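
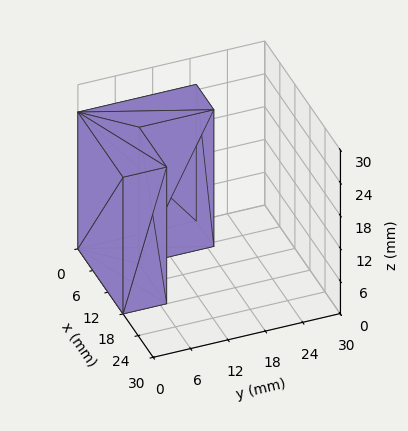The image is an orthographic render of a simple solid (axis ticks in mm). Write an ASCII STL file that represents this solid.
Reading the render: the shape is an L-shaped prism: outer 18 × 19 mm, arm thicknesses ≈ 7 mm (horizontal) and 7 mm (vertical), extruded 25 mm in z (dimensions read to the nearest mm from the axis ticks). For the STL, each face is triangulated and given an outward normal.

solid part
  facet normal 0.0000 0.0000 -1.0000
    outer loop
      vertex 18.00 7.00 0.00
      vertex 18.00 0.00 0.00
      vertex 0.00 0.00 0.00
    endloop
  endfacet
  facet normal 0.0000 0.0000 -1.0000
    outer loop
      vertex 7.00 7.00 0.00
      vertex 18.00 7.00 0.00
      vertex 0.00 0.00 0.00
    endloop
  endfacet
  facet normal 0.0000 0.0000 -1.0000
    outer loop
      vertex 7.00 19.00 0.00
      vertex 7.00 7.00 0.00
      vertex 0.00 0.00 0.00
    endloop
  endfacet
  facet normal 0.0000 0.0000 -1.0000
    outer loop
      vertex 0.00 19.00 0.00
      vertex 7.00 19.00 0.00
      vertex 0.00 0.00 0.00
    endloop
  endfacet
  facet normal 0.0000 0.0000 1.0000
    outer loop
      vertex 0.00 0.00 25.00
      vertex 18.00 0.00 25.00
      vertex 18.00 7.00 25.00
    endloop
  endfacet
  facet normal 0.0000 0.0000 1.0000
    outer loop
      vertex 0.00 0.00 25.00
      vertex 18.00 7.00 25.00
      vertex 7.00 7.00 25.00
    endloop
  endfacet
  facet normal 0.0000 0.0000 1.0000
    outer loop
      vertex 0.00 0.00 25.00
      vertex 7.00 7.00 25.00
      vertex 7.00 19.00 25.00
    endloop
  endfacet
  facet normal 0.0000 0.0000 1.0000
    outer loop
      vertex 0.00 0.00 25.00
      vertex 7.00 19.00 25.00
      vertex 0.00 19.00 25.00
    endloop
  endfacet
  facet normal 0.0000 -1.0000 0.0000
    outer loop
      vertex 0.00 0.00 0.00
      vertex 18.00 0.00 0.00
      vertex 18.00 0.00 25.00
    endloop
  endfacet
  facet normal 0.0000 -1.0000 0.0000
    outer loop
      vertex 0.00 0.00 0.00
      vertex 18.00 0.00 25.00
      vertex 0.00 0.00 25.00
    endloop
  endfacet
  facet normal 1.0000 0.0000 0.0000
    outer loop
      vertex 18.00 0.00 0.00
      vertex 18.00 7.00 0.00
      vertex 18.00 7.00 25.00
    endloop
  endfacet
  facet normal 1.0000 0.0000 0.0000
    outer loop
      vertex 18.00 0.00 0.00
      vertex 18.00 7.00 25.00
      vertex 18.00 0.00 25.00
    endloop
  endfacet
  facet normal 0.0000 1.0000 0.0000
    outer loop
      vertex 18.00 7.00 0.00
      vertex 7.00 7.00 0.00
      vertex 7.00 7.00 25.00
    endloop
  endfacet
  facet normal 0.0000 1.0000 0.0000
    outer loop
      vertex 18.00 7.00 0.00
      vertex 7.00 7.00 25.00
      vertex 18.00 7.00 25.00
    endloop
  endfacet
  facet normal 1.0000 0.0000 0.0000
    outer loop
      vertex 7.00 7.00 0.00
      vertex 7.00 19.00 0.00
      vertex 7.00 19.00 25.00
    endloop
  endfacet
  facet normal 1.0000 0.0000 0.0000
    outer loop
      vertex 7.00 7.00 0.00
      vertex 7.00 19.00 25.00
      vertex 7.00 7.00 25.00
    endloop
  endfacet
  facet normal 0.0000 1.0000 0.0000
    outer loop
      vertex 7.00 19.00 0.00
      vertex 0.00 19.00 0.00
      vertex 0.00 19.00 25.00
    endloop
  endfacet
  facet normal 0.0000 1.0000 0.0000
    outer loop
      vertex 7.00 19.00 0.00
      vertex 0.00 19.00 25.00
      vertex 7.00 19.00 25.00
    endloop
  endfacet
  facet normal -1.0000 0.0000 0.0000
    outer loop
      vertex 0.00 19.00 0.00
      vertex 0.00 0.00 0.00
      vertex 0.00 0.00 25.00
    endloop
  endfacet
  facet normal -1.0000 0.0000 0.0000
    outer loop
      vertex 0.00 19.00 0.00
      vertex 0.00 0.00 25.00
      vertex 0.00 19.00 25.00
    endloop
  endfacet
endsolid part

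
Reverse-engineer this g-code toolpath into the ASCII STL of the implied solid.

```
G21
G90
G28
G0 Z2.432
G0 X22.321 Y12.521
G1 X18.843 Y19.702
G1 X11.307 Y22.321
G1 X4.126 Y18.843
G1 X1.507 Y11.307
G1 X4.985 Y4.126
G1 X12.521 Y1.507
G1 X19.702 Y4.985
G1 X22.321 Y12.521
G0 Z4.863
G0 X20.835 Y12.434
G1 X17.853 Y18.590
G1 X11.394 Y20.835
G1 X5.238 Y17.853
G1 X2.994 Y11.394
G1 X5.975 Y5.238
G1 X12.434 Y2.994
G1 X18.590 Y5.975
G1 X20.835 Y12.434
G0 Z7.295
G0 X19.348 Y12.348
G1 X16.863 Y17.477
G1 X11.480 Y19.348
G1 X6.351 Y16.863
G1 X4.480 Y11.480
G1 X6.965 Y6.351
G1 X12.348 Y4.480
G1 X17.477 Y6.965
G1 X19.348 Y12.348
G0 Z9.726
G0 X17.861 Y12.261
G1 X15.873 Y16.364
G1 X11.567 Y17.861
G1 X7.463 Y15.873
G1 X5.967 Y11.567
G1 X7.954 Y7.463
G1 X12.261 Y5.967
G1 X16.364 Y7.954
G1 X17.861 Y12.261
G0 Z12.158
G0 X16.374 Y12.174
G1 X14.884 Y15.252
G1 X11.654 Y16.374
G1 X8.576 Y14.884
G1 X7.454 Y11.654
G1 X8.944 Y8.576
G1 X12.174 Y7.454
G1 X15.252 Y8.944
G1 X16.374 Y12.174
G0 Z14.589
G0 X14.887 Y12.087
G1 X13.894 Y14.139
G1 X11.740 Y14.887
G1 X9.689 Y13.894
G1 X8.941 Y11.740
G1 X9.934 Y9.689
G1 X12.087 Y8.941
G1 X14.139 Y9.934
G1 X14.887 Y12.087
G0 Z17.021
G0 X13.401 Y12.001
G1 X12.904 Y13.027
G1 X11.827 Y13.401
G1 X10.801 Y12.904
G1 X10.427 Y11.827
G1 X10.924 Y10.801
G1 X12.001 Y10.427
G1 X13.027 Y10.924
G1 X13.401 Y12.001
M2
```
solid part
  facet normal 0.0000 0.0000 -1.0000
    outer loop
      vertex 11.220 23.808 0.000
      vertex 19.833 20.815 0.000
      vertex 23.808 12.608 0.000
    endloop
  endfacet
  facet normal 0.0000 0.0000 -1.0000
    outer loop
      vertex 3.013 19.833 0.000
      vertex 11.220 23.808 0.000
      vertex 23.808 12.608 0.000
    endloop
  endfacet
  facet normal 0.0000 0.0000 -1.0000
    outer loop
      vertex 0.020 11.220 0.000
      vertex 3.013 19.833 0.000
      vertex 23.808 12.608 0.000
    endloop
  endfacet
  facet normal 0.0000 0.0000 -1.0000
    outer loop
      vertex 3.995 3.013 0.000
      vertex 0.020 11.220 0.000
      vertex 23.808 12.608 0.000
    endloop
  endfacet
  facet normal 0.0000 0.0000 -1.0000
    outer loop
      vertex 12.608 0.020 0.000
      vertex 3.995 3.013 0.000
      vertex 23.808 12.608 0.000
    endloop
  endfacet
  facet normal 0.0000 0.0000 -1.0000
    outer loop
      vertex 20.815 3.995 0.000
      vertex 12.608 0.020 0.000
      vertex 23.808 12.608 0.000
    endloop
  endfacet
  facet normal 0.7833 0.3794 0.4925
    outer loop
      vertex 23.808 12.608 0.000
      vertex 19.833 20.815 0.000
      vertex 11.914 11.914 19.452
    endloop
  endfacet
  facet normal 0.2857 0.8221 0.4925
    outer loop
      vertex 19.833 20.815 0.000
      vertex 11.220 23.808 0.000
      vertex 11.914 11.914 19.452
    endloop
  endfacet
  facet normal -0.3794 0.7833 0.4925
    outer loop
      vertex 11.220 23.808 0.000
      vertex 3.013 19.833 0.000
      vertex 11.914 11.914 19.452
    endloop
  endfacet
  facet normal -0.8221 0.2857 0.4925
    outer loop
      vertex 3.013 19.833 0.000
      vertex 0.020 11.220 0.000
      vertex 11.914 11.914 19.452
    endloop
  endfacet
  facet normal -0.7833 -0.3794 0.4925
    outer loop
      vertex 0.020 11.220 0.000
      vertex 3.995 3.013 0.000
      vertex 11.914 11.914 19.452
    endloop
  endfacet
  facet normal -0.2857 -0.8221 0.4925
    outer loop
      vertex 3.995 3.013 0.000
      vertex 12.608 0.020 0.000
      vertex 11.914 11.914 19.452
    endloop
  endfacet
  facet normal 0.3794 -0.7833 0.4925
    outer loop
      vertex 12.608 0.020 0.000
      vertex 20.815 3.995 0.000
      vertex 11.914 11.914 19.452
    endloop
  endfacet
  facet normal 0.8221 -0.2857 0.4925
    outer loop
      vertex 20.815 3.995 0.000
      vertex 23.808 12.608 0.000
      vertex 11.914 11.914 19.452
    endloop
  endfacet
endsolid part

The G0 Z moves step by Δz≈2.432 mm. The G1 loops shrink linearly with z, so the solid tapers from its base footprint up to z≈19.5. Closing with a flat bottom cap and the tapered top and triangulating gives 14 facets — a regular 8-sided pyramid, base circumscribed radius ≈ 11.9 mm, apex at z ≈ 19.5 mm.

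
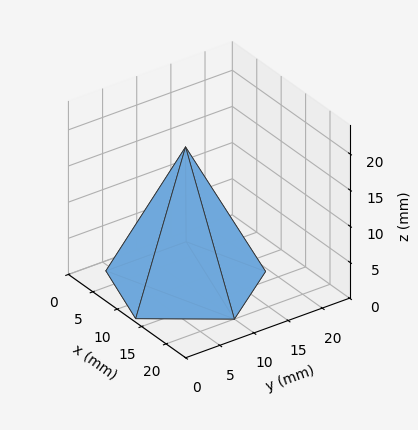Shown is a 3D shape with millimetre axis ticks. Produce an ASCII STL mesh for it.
Reading the render: the shape is a regular 5-sided pyramid, base circumscribed radius ≈ 10 mm, apex at z ≈ 19 mm (dimensions read to the nearest mm from the axis ticks). For the STL, each face is triangulated and given an outward normal.

solid part
  facet normal 0.0000 0.0000 -1.0000
    outer loop
      vertex 1.91 15.88 0.00
      vertex 13.09 19.51 0.00
      vertex 20.00 10.00 0.00
    endloop
  endfacet
  facet normal 0.0000 0.0000 -1.0000
    outer loop
      vertex 1.91 4.12 0.00
      vertex 1.91 15.88 0.00
      vertex 20.00 10.00 0.00
    endloop
  endfacet
  facet normal 0.0000 0.0000 -1.0000
    outer loop
      vertex 13.09 0.49 0.00
      vertex 1.91 4.12 0.00
      vertex 20.00 10.00 0.00
    endloop
  endfacet
  facet normal 0.7443 0.5408 0.3918
    outer loop
      vertex 20.00 10.00 0.00
      vertex 13.09 19.51 0.00
      vertex 10.00 10.00 19.00
    endloop
  endfacet
  facet normal -0.2841 0.8751 0.3918
    outer loop
      vertex 13.09 19.51 0.00
      vertex 1.91 15.88 0.00
      vertex 10.00 10.00 19.00
    endloop
  endfacet
  facet normal -0.9201 0.0000 0.3918
    outer loop
      vertex 1.91 15.88 0.00
      vertex 1.91 4.12 0.00
      vertex 10.00 10.00 19.00
    endloop
  endfacet
  facet normal -0.2841 -0.8751 0.3918
    outer loop
      vertex 1.91 4.12 0.00
      vertex 13.09 0.49 0.00
      vertex 10.00 10.00 19.00
    endloop
  endfacet
  facet normal 0.7443 -0.5408 0.3918
    outer loop
      vertex 13.09 0.49 0.00
      vertex 20.00 10.00 0.00
      vertex 10.00 10.00 19.00
    endloop
  endfacet
endsolid part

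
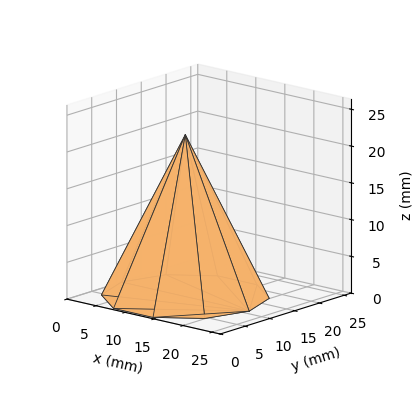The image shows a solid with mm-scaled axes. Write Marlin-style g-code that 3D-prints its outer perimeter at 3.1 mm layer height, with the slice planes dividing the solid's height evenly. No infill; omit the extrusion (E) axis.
Reading the render: the shape is a regular 10-sided pyramid, base circumscribed radius ≈ 11 mm, apex at z ≈ 22 mm (dimensions read to the nearest mm from the axis ticks). For the g-code, the solid's height is divided into equal slices at the stated Δz and each level perimeter traced with G1 moves after a G0 lift.

; perimeter-only toolpath
G21 ; units = mm
G90 ; absolute positioning
G28 ; home
; layer 1
G0 Z3.1
G0 X20.4 Y11.0
G1 X18.6 Y16.6
G1 X13.9 Y20.0
G1 X8.1 Y20.0
G1 X3.4 Y16.6
G1 X1.6 Y11.0
G1 X3.4 Y5.4
G1 X8.1 Y2.0
G1 X13.9 Y2.0
G1 X18.6 Y5.4
G1 X20.4 Y11.0
; layer 2
G0 Z6.3
G0 X18.9 Y11.0
G1 X17.4 Y15.6
G1 X13.4 Y18.5
G1 X8.6 Y18.5
G1 X4.6 Y15.6
G1 X3.1 Y11.0
G1 X4.6 Y6.4
G1 X8.6 Y3.5
G1 X13.4 Y3.5
G1 X17.4 Y6.4
G1 X18.9 Y11.0
; layer 3
G0 Z9.4
G0 X17.3 Y11.0
G1 X16.1 Y14.7
G1 X12.9 Y17.0
G1 X9.1 Y17.0
G1 X5.9 Y14.7
G1 X4.7 Y11.0
G1 X5.9 Y7.3
G1 X9.1 Y5.0
G1 X12.9 Y5.0
G1 X16.1 Y7.3
G1 X17.3 Y11.0
; layer 4
G0 Z12.6
G0 X15.7 Y11.0
G1 X14.8 Y13.8
G1 X12.5 Y15.5
G1 X9.5 Y15.5
G1 X7.2 Y13.8
G1 X6.3 Y11.0
G1 X7.2 Y8.2
G1 X9.5 Y6.5
G1 X12.5 Y6.5
G1 X14.8 Y8.2
G1 X15.7 Y11.0
; layer 5
G0 Z15.7
G0 X14.1 Y11.0
G1 X13.5 Y12.9
G1 X12.0 Y14.0
G1 X10.0 Y14.0
G1 X8.5 Y12.9
G1 X7.9 Y11.0
G1 X8.5 Y9.1
G1 X10.0 Y8.0
G1 X12.0 Y8.0
G1 X13.5 Y9.1
G1 X14.1 Y11.0
; layer 6
G0 Z18.9
G0 X12.6 Y11.0
G1 X12.3 Y11.9
G1 X11.5 Y12.5
G1 X10.5 Y12.5
G1 X9.7 Y11.9
G1 X9.4 Y11.0
G1 X9.7 Y10.1
G1 X10.5 Y9.5
G1 X11.5 Y9.5
G1 X12.3 Y10.1
G1 X12.6 Y11.0
M2 ; end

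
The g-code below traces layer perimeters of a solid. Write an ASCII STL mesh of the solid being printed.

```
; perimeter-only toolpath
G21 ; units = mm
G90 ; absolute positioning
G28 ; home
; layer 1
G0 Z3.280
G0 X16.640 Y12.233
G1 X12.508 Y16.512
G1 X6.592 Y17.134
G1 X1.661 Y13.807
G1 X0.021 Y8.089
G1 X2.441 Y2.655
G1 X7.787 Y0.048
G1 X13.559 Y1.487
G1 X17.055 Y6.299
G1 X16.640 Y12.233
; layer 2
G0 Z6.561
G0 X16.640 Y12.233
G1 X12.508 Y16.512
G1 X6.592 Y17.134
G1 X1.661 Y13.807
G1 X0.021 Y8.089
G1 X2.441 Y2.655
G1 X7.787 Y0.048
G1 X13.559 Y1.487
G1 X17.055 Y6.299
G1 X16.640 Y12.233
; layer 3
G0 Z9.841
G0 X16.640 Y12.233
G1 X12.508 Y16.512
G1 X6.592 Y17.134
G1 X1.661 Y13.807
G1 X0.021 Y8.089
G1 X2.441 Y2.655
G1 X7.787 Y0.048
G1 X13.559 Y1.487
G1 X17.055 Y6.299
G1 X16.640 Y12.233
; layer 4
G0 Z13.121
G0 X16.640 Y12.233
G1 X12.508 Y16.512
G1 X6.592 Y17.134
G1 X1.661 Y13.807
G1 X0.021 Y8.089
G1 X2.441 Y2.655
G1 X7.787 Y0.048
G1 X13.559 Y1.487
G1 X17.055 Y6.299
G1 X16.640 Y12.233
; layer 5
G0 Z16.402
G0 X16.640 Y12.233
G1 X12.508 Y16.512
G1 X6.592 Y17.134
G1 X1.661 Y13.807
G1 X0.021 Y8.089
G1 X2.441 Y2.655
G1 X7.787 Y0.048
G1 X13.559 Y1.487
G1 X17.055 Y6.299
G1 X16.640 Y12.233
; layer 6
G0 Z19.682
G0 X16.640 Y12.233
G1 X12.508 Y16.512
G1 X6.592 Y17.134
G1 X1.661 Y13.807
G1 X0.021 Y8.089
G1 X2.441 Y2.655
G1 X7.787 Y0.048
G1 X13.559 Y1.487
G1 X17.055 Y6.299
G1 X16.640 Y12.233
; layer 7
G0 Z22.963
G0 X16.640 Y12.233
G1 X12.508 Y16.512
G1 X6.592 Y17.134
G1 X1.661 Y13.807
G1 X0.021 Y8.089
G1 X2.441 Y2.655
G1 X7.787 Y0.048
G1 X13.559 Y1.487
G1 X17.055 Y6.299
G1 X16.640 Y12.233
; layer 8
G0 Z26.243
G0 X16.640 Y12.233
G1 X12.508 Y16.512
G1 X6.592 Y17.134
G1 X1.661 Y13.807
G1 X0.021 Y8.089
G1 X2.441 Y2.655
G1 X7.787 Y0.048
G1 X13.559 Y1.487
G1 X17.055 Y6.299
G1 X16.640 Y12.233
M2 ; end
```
solid part
  facet normal 0.0000 0.0000 -1.0000
    outer loop
      vertex 6.592 17.134 0.000
      vertex 12.508 16.512 0.000
      vertex 16.640 12.233 0.000
    endloop
  endfacet
  facet normal 0.0000 0.0000 -1.0000
    outer loop
      vertex 1.661 13.807 0.000
      vertex 6.592 17.134 0.000
      vertex 16.640 12.233 0.000
    endloop
  endfacet
  facet normal 0.0000 0.0000 -1.0000
    outer loop
      vertex 0.021 8.089 0.000
      vertex 1.661 13.807 0.000
      vertex 16.640 12.233 0.000
    endloop
  endfacet
  facet normal 0.0000 0.0000 -1.0000
    outer loop
      vertex 2.441 2.655 0.000
      vertex 0.021 8.089 0.000
      vertex 16.640 12.233 0.000
    endloop
  endfacet
  facet normal 0.0000 0.0000 -1.0000
    outer loop
      vertex 7.787 0.048 0.000
      vertex 2.441 2.655 0.000
      vertex 16.640 12.233 0.000
    endloop
  endfacet
  facet normal 0.0000 0.0000 -1.0000
    outer loop
      vertex 13.559 1.487 0.000
      vertex 7.787 0.048 0.000
      vertex 16.640 12.233 0.000
    endloop
  endfacet
  facet normal 0.0000 0.0000 -1.0000
    outer loop
      vertex 17.055 6.299 0.000
      vertex 13.559 1.487 0.000
      vertex 16.640 12.233 0.000
    endloop
  endfacet
  facet normal 0.0000 0.0000 1.0000
    outer loop
      vertex 16.640 12.233 26.243
      vertex 12.508 16.512 26.243
      vertex 6.592 17.134 26.243
    endloop
  endfacet
  facet normal 0.0000 0.0000 1.0000
    outer loop
      vertex 16.640 12.233 26.243
      vertex 6.592 17.134 26.243
      vertex 1.661 13.807 26.243
    endloop
  endfacet
  facet normal 0.0000 0.0000 1.0000
    outer loop
      vertex 16.640 12.233 26.243
      vertex 1.661 13.807 26.243
      vertex 0.021 8.089 26.243
    endloop
  endfacet
  facet normal 0.0000 0.0000 1.0000
    outer loop
      vertex 16.640 12.233 26.243
      vertex 0.021 8.089 26.243
      vertex 2.441 2.655 26.243
    endloop
  endfacet
  facet normal 0.0000 0.0000 1.0000
    outer loop
      vertex 16.640 12.233 26.243
      vertex 2.441 2.655 26.243
      vertex 7.787 0.048 26.243
    endloop
  endfacet
  facet normal 0.0000 0.0000 1.0000
    outer loop
      vertex 16.640 12.233 26.243
      vertex 7.787 0.048 26.243
      vertex 13.559 1.487 26.243
    endloop
  endfacet
  facet normal 0.0000 0.0000 1.0000
    outer loop
      vertex 16.640 12.233 26.243
      vertex 13.559 1.487 26.243
      vertex 17.055 6.299 26.243
    endloop
  endfacet
  facet normal 0.7194 0.6946 0.0000
    outer loop
      vertex 16.640 12.233 0.000
      vertex 12.508 16.512 0.000
      vertex 12.508 16.512 26.243
    endloop
  endfacet
  facet normal 0.7194 0.6946 0.0000
    outer loop
      vertex 16.640 12.233 0.000
      vertex 12.508 16.512 26.243
      vertex 16.640 12.233 26.243
    endloop
  endfacet
  facet normal 0.1046 0.9945 0.0000
    outer loop
      vertex 12.508 16.512 0.000
      vertex 6.592 17.134 0.000
      vertex 6.592 17.134 26.243
    endloop
  endfacet
  facet normal 0.1046 0.9945 0.0000
    outer loop
      vertex 12.508 16.512 0.000
      vertex 6.592 17.134 26.243
      vertex 12.508 16.512 26.243
    endloop
  endfacet
  facet normal -0.5593 0.8290 0.0000
    outer loop
      vertex 6.592 17.134 0.000
      vertex 1.661 13.807 0.000
      vertex 1.661 13.807 26.243
    endloop
  endfacet
  facet normal -0.5593 0.8290 0.0000
    outer loop
      vertex 6.592 17.134 0.000
      vertex 1.661 13.807 26.243
      vertex 6.592 17.134 26.243
    endloop
  endfacet
  facet normal -0.9612 0.2757 0.0000
    outer loop
      vertex 1.661 13.807 0.000
      vertex 0.021 8.089 0.000
      vertex 0.021 8.089 26.243
    endloop
  endfacet
  facet normal -0.9612 0.2757 0.0000
    outer loop
      vertex 1.661 13.807 0.000
      vertex 0.021 8.089 26.243
      vertex 1.661 13.807 26.243
    endloop
  endfacet
  facet normal -0.9135 -0.4068 0.0000
    outer loop
      vertex 0.021 8.089 0.000
      vertex 2.441 2.655 0.000
      vertex 2.441 2.655 26.243
    endloop
  endfacet
  facet normal -0.9135 -0.4068 0.0000
    outer loop
      vertex 0.021 8.089 0.000
      vertex 2.441 2.655 26.243
      vertex 0.021 8.089 26.243
    endloop
  endfacet
  facet normal -0.4383 -0.8988 0.0000
    outer loop
      vertex 2.441 2.655 0.000
      vertex 7.787 0.048 0.000
      vertex 7.787 0.048 26.243
    endloop
  endfacet
  facet normal -0.4383 -0.8988 0.0000
    outer loop
      vertex 2.441 2.655 0.000
      vertex 7.787 0.048 26.243
      vertex 2.441 2.655 26.243
    endloop
  endfacet
  facet normal 0.2419 -0.9703 0.0000
    outer loop
      vertex 7.787 0.048 0.000
      vertex 13.559 1.487 0.000
      vertex 13.559 1.487 26.243
    endloop
  endfacet
  facet normal 0.2419 -0.9703 0.0000
    outer loop
      vertex 7.787 0.048 0.000
      vertex 13.559 1.487 26.243
      vertex 7.787 0.048 26.243
    endloop
  endfacet
  facet normal 0.8090 -0.5878 0.0000
    outer loop
      vertex 13.559 1.487 0.000
      vertex 17.055 6.299 0.000
      vertex 17.055 6.299 26.243
    endloop
  endfacet
  facet normal 0.8090 -0.5878 0.0000
    outer loop
      vertex 13.559 1.487 0.000
      vertex 17.055 6.299 26.243
      vertex 13.559 1.487 26.243
    endloop
  endfacet
  facet normal 0.9976 0.0698 0.0000
    outer loop
      vertex 17.055 6.299 0.000
      vertex 16.640 12.233 0.000
      vertex 16.640 12.233 26.243
    endloop
  endfacet
  facet normal 0.9976 0.0698 0.0000
    outer loop
      vertex 17.055 6.299 0.000
      vertex 16.640 12.233 26.243
      vertex 17.055 6.299 26.243
    endloop
  endfacet
endsolid part

The G0 Z moves step by Δz≈3.280 mm. Every layer's G1 loop is the same polygon, so the solid is a straight extrusion of it from z=0 to z≈26.2. Closing with flat bottom and top caps and triangulating gives 32 facets — a regular 9-sided prism (a cylinder approximated with 9 flat sides), circumscribed radius ≈ 8.7 mm, height ≈ 26.2 mm.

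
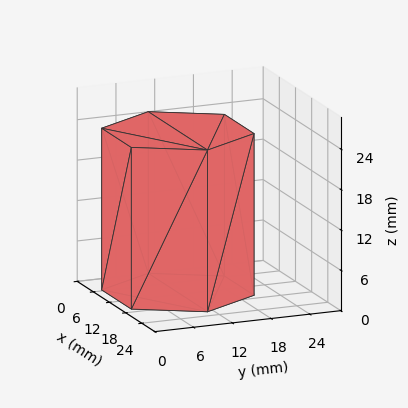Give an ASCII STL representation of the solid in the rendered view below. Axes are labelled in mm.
Reading the render: the shape is a regular 6-sided prism (a cylinder approximated with 6 flat sides), circumscribed radius ≈ 11 mm, height ≈ 24 mm (dimensions read to the nearest mm from the axis ticks). For the STL, each face is triangulated and given an outward normal.

solid part
  facet normal 0.0000 0.0000 -1.0000
    outer loop
      vertex 5.5 20.5 0.0
      vertex 16.5 20.5 0.0
      vertex 22.0 11.0 0.0
    endloop
  endfacet
  facet normal 0.0000 0.0000 -1.0000
    outer loop
      vertex 0.0 11.0 0.0
      vertex 5.5 20.5 0.0
      vertex 22.0 11.0 0.0
    endloop
  endfacet
  facet normal 0.0000 0.0000 -1.0000
    outer loop
      vertex 5.5 1.5 0.0
      vertex 0.0 11.0 0.0
      vertex 22.0 11.0 0.0
    endloop
  endfacet
  facet normal 0.0000 0.0000 -1.0000
    outer loop
      vertex 16.5 1.5 0.0
      vertex 5.5 1.5 0.0
      vertex 22.0 11.0 0.0
    endloop
  endfacet
  facet normal 0.0000 0.0000 1.0000
    outer loop
      vertex 22.0 11.0 24.0
      vertex 16.5 20.5 24.0
      vertex 5.5 20.5 24.0
    endloop
  endfacet
  facet normal 0.0000 0.0000 1.0000
    outer loop
      vertex 22.0 11.0 24.0
      vertex 5.5 20.5 24.0
      vertex 0.0 11.0 24.0
    endloop
  endfacet
  facet normal 0.0000 0.0000 1.0000
    outer loop
      vertex 22.0 11.0 24.0
      vertex 0.0 11.0 24.0
      vertex 5.5 1.5 24.0
    endloop
  endfacet
  facet normal 0.0000 0.0000 1.0000
    outer loop
      vertex 22.0 11.0 24.0
      vertex 5.5 1.5 24.0
      vertex 16.5 1.5 24.0
    endloop
  endfacet
  facet normal 0.8654 0.5010 0.0000
    outer loop
      vertex 22.0 11.0 0.0
      vertex 16.5 20.5 0.0
      vertex 16.5 20.5 24.0
    endloop
  endfacet
  facet normal 0.8654 0.5010 0.0000
    outer loop
      vertex 22.0 11.0 0.0
      vertex 16.5 20.5 24.0
      vertex 22.0 11.0 24.0
    endloop
  endfacet
  facet normal 0.0000 1.0000 0.0000
    outer loop
      vertex 16.5 20.5 0.0
      vertex 5.5 20.5 0.0
      vertex 5.5 20.5 24.0
    endloop
  endfacet
  facet normal 0.0000 1.0000 0.0000
    outer loop
      vertex 16.5 20.5 0.0
      vertex 5.5 20.5 24.0
      vertex 16.5 20.5 24.0
    endloop
  endfacet
  facet normal -0.8654 0.5010 0.0000
    outer loop
      vertex 5.5 20.5 0.0
      vertex 0.0 11.0 0.0
      vertex 0.0 11.0 24.0
    endloop
  endfacet
  facet normal -0.8654 0.5010 0.0000
    outer loop
      vertex 5.5 20.5 0.0
      vertex 0.0 11.0 24.0
      vertex 5.5 20.5 24.0
    endloop
  endfacet
  facet normal -0.8654 -0.5010 0.0000
    outer loop
      vertex 0.0 11.0 0.0
      vertex 5.5 1.5 0.0
      vertex 5.5 1.5 24.0
    endloop
  endfacet
  facet normal -0.8654 -0.5010 0.0000
    outer loop
      vertex 0.0 11.0 0.0
      vertex 5.5 1.5 24.0
      vertex 0.0 11.0 24.0
    endloop
  endfacet
  facet normal 0.0000 -1.0000 0.0000
    outer loop
      vertex 5.5 1.5 0.0
      vertex 16.5 1.5 0.0
      vertex 16.5 1.5 24.0
    endloop
  endfacet
  facet normal 0.0000 -1.0000 0.0000
    outer loop
      vertex 5.5 1.5 0.0
      vertex 16.5 1.5 24.0
      vertex 5.5 1.5 24.0
    endloop
  endfacet
  facet normal 0.8654 -0.5010 0.0000
    outer loop
      vertex 16.5 1.5 0.0
      vertex 22.0 11.0 0.0
      vertex 22.0 11.0 24.0
    endloop
  endfacet
  facet normal 0.8654 -0.5010 0.0000
    outer loop
      vertex 16.5 1.5 0.0
      vertex 22.0 11.0 24.0
      vertex 16.5 1.5 24.0
    endloop
  endfacet
endsolid part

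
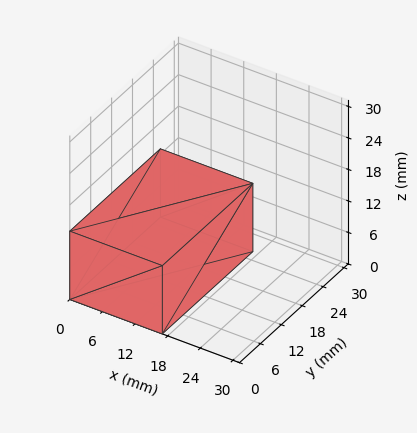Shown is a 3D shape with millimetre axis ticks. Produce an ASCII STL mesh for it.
Reading the render: the shape is a rectangular box, roughly 17 × 26 mm footprint and 13 mm tall (dimensions read to the nearest mm from the axis ticks). For the STL, each face is triangulated and given an outward normal.

solid part
  facet normal 0.0000 0.0000 -1.0000
    outer loop
      vertex 17.0 26.0 0.0
      vertex 17.0 0.0 0.0
      vertex 0.0 0.0 0.0
    endloop
  endfacet
  facet normal 0.0000 0.0000 -1.0000
    outer loop
      vertex 0.0 26.0 0.0
      vertex 17.0 26.0 0.0
      vertex 0.0 0.0 0.0
    endloop
  endfacet
  facet normal 0.0000 0.0000 1.0000
    outer loop
      vertex 0.0 0.0 13.0
      vertex 17.0 0.0 13.0
      vertex 17.0 26.0 13.0
    endloop
  endfacet
  facet normal 0.0000 0.0000 1.0000
    outer loop
      vertex 0.0 0.0 13.0
      vertex 17.0 26.0 13.0
      vertex 0.0 26.0 13.0
    endloop
  endfacet
  facet normal 0.0000 -1.0000 0.0000
    outer loop
      vertex 0.0 0.0 0.0
      vertex 17.0 0.0 0.0
      vertex 17.0 0.0 13.0
    endloop
  endfacet
  facet normal 0.0000 -1.0000 0.0000
    outer loop
      vertex 0.0 0.0 0.0
      vertex 17.0 0.0 13.0
      vertex 0.0 0.0 13.0
    endloop
  endfacet
  facet normal 0.0000 1.0000 0.0000
    outer loop
      vertex 17.0 26.0 13.0
      vertex 17.0 26.0 0.0
      vertex 0.0 26.0 0.0
    endloop
  endfacet
  facet normal 0.0000 1.0000 0.0000
    outer loop
      vertex 0.0 26.0 13.0
      vertex 17.0 26.0 13.0
      vertex 0.0 26.0 0.0
    endloop
  endfacet
  facet normal -1.0000 0.0000 0.0000
    outer loop
      vertex 0.0 26.0 13.0
      vertex 0.0 26.0 0.0
      vertex 0.0 0.0 0.0
    endloop
  endfacet
  facet normal -1.0000 0.0000 0.0000
    outer loop
      vertex 0.0 0.0 13.0
      vertex 0.0 26.0 13.0
      vertex 0.0 0.0 0.0
    endloop
  endfacet
  facet normal 1.0000 0.0000 0.0000
    outer loop
      vertex 17.0 0.0 0.0
      vertex 17.0 26.0 0.0
      vertex 17.0 26.0 13.0
    endloop
  endfacet
  facet normal 1.0000 0.0000 0.0000
    outer loop
      vertex 17.0 0.0 0.0
      vertex 17.0 26.0 13.0
      vertex 17.0 0.0 13.0
    endloop
  endfacet
endsolid part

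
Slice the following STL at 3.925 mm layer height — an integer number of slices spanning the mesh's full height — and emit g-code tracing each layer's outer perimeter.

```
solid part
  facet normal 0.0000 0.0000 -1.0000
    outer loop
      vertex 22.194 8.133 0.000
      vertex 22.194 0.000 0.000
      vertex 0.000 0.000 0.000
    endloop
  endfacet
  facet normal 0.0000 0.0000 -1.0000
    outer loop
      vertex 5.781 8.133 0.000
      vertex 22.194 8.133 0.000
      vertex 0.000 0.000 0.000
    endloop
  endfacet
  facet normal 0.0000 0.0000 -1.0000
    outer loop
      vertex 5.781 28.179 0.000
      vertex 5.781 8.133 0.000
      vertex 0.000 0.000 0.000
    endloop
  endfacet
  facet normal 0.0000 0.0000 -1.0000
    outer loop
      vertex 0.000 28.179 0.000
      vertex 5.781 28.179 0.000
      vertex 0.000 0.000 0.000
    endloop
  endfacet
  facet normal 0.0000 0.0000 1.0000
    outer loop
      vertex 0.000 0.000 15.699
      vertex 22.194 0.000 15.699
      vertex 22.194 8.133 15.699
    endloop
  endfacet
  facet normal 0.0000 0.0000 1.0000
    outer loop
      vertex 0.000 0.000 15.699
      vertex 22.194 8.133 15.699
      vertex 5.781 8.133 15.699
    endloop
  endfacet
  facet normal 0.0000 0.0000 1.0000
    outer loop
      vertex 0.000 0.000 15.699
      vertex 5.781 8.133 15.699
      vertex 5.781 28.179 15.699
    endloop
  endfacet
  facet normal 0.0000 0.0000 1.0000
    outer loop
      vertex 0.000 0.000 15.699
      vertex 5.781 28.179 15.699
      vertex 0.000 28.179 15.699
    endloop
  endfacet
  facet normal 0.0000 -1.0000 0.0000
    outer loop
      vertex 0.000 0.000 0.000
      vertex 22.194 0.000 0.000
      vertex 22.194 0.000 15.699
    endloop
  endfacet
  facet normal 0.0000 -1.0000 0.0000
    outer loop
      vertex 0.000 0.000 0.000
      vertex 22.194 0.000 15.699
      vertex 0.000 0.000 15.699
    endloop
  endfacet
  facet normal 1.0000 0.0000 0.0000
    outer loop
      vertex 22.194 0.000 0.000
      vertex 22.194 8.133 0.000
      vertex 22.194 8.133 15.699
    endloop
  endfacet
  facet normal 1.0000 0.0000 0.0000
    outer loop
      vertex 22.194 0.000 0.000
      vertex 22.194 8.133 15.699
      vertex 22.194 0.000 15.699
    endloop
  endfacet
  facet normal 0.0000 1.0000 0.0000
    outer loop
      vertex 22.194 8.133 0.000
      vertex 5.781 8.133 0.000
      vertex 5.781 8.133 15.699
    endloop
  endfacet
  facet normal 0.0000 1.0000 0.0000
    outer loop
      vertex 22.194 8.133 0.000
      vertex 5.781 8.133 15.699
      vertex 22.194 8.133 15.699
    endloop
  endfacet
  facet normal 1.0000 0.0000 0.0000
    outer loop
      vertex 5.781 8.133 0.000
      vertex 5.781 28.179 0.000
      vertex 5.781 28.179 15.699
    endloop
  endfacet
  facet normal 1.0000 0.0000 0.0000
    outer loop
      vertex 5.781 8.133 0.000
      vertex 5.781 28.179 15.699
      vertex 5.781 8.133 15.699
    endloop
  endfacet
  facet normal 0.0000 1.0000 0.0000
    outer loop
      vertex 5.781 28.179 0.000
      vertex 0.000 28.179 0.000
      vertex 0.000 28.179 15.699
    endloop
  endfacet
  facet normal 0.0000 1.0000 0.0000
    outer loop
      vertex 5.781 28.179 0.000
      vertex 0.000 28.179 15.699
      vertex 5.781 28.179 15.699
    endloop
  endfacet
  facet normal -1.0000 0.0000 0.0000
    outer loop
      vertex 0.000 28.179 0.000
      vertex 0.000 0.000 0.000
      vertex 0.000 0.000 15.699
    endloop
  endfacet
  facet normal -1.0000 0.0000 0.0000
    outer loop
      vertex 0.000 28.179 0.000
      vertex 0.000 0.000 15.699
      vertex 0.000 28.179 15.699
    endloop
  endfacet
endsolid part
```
; perimeter-only toolpath
G21 ; units = mm
G90 ; absolute positioning
G28 ; home
; layer 1
G0 Z3.925
G0 X0.000 Y0.000
G1 X22.194 Y0.000
G1 X22.194 Y8.133
G1 X5.781 Y8.133
G1 X5.781 Y28.179
G1 X0.000 Y28.179
G1 X0.000 Y0.000
; layer 2
G0 Z7.849
G0 X0.000 Y0.000
G1 X22.194 Y0.000
G1 X22.194 Y8.133
G1 X5.781 Y8.133
G1 X5.781 Y28.179
G1 X0.000 Y28.179
G1 X0.000 Y0.000
; layer 3
G0 Z11.774
G0 X0.000 Y0.000
G1 X22.194 Y0.000
G1 X22.194 Y8.133
G1 X5.781 Y8.133
G1 X5.781 Y28.179
G1 X0.000 Y28.179
G1 X0.000 Y0.000
; layer 4
G0 Z15.699
G0 X0.000 Y0.000
G1 X22.194 Y0.000
G1 X22.194 Y8.133
G1 X5.781 Y8.133
G1 X5.781 Y28.179
G1 X0.000 Y28.179
G1 X0.000 Y0.000
M2 ; end

The solid is an L-shaped prism: outer 22.2 × 28.2 mm, arm thicknesses ≈ 8.13 mm (horizontal) and 5.78 mm (vertical), extruded 15.7 mm in z. Slicing at Δz = 3.925 mm — 4 equal slices spanning the solid's height, so layer i sits at z = i·h/4 — gives 4 non-empty perimeters. Each is a 6-segment closed polygon; G0 lifts to the layer z and rapids to the start vertex, then G1 traces the edges.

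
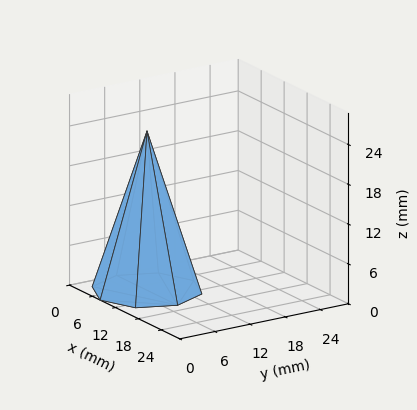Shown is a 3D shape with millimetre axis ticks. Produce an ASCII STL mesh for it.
Reading the render: the shape is a regular 8-sided pyramid, base circumscribed radius ≈ 8 mm, apex at z ≈ 24 mm (dimensions read to the nearest mm from the axis ticks). For the STL, each face is triangulated and given an outward normal.

solid part
  facet normal 0.0000 0.0000 -1.0000
    outer loop
      vertex 8.00 16.00 0.00
      vertex 13.66 13.66 0.00
      vertex 16.00 8.00 0.00
    endloop
  endfacet
  facet normal 0.0000 0.0000 -1.0000
    outer loop
      vertex 2.34 13.66 0.00
      vertex 8.00 16.00 0.00
      vertex 16.00 8.00 0.00
    endloop
  endfacet
  facet normal 0.0000 0.0000 -1.0000
    outer loop
      vertex 0.00 8.00 0.00
      vertex 2.34 13.66 0.00
      vertex 16.00 8.00 0.00
    endloop
  endfacet
  facet normal 0.0000 0.0000 -1.0000
    outer loop
      vertex 2.34 2.34 0.00
      vertex 0.00 8.00 0.00
      vertex 16.00 8.00 0.00
    endloop
  endfacet
  facet normal 0.0000 0.0000 -1.0000
    outer loop
      vertex 8.00 0.00 0.00
      vertex 2.34 2.34 0.00
      vertex 16.00 8.00 0.00
    endloop
  endfacet
  facet normal 0.0000 0.0000 -1.0000
    outer loop
      vertex 13.66 2.34 0.00
      vertex 8.00 0.00 0.00
      vertex 16.00 8.00 0.00
    endloop
  endfacet
  facet normal 0.8832 0.3651 0.2944
    outer loop
      vertex 16.00 8.00 0.00
      vertex 13.66 13.66 0.00
      vertex 8.00 8.00 24.00
    endloop
  endfacet
  facet normal 0.3651 0.8832 0.2944
    outer loop
      vertex 13.66 13.66 0.00
      vertex 8.00 16.00 0.00
      vertex 8.00 8.00 24.00
    endloop
  endfacet
  facet normal -0.3651 0.8832 0.2944
    outer loop
      vertex 8.00 16.00 0.00
      vertex 2.34 13.66 0.00
      vertex 8.00 8.00 24.00
    endloop
  endfacet
  facet normal -0.8832 0.3651 0.2944
    outer loop
      vertex 2.34 13.66 0.00
      vertex 0.00 8.00 0.00
      vertex 8.00 8.00 24.00
    endloop
  endfacet
  facet normal -0.8832 -0.3651 0.2944
    outer loop
      vertex 0.00 8.00 0.00
      vertex 2.34 2.34 0.00
      vertex 8.00 8.00 24.00
    endloop
  endfacet
  facet normal -0.3651 -0.8832 0.2944
    outer loop
      vertex 2.34 2.34 0.00
      vertex 8.00 0.00 0.00
      vertex 8.00 8.00 24.00
    endloop
  endfacet
  facet normal 0.3651 -0.8832 0.2944
    outer loop
      vertex 8.00 0.00 0.00
      vertex 13.66 2.34 0.00
      vertex 8.00 8.00 24.00
    endloop
  endfacet
  facet normal 0.8832 -0.3651 0.2944
    outer loop
      vertex 13.66 2.34 0.00
      vertex 16.00 8.00 0.00
      vertex 8.00 8.00 24.00
    endloop
  endfacet
endsolid part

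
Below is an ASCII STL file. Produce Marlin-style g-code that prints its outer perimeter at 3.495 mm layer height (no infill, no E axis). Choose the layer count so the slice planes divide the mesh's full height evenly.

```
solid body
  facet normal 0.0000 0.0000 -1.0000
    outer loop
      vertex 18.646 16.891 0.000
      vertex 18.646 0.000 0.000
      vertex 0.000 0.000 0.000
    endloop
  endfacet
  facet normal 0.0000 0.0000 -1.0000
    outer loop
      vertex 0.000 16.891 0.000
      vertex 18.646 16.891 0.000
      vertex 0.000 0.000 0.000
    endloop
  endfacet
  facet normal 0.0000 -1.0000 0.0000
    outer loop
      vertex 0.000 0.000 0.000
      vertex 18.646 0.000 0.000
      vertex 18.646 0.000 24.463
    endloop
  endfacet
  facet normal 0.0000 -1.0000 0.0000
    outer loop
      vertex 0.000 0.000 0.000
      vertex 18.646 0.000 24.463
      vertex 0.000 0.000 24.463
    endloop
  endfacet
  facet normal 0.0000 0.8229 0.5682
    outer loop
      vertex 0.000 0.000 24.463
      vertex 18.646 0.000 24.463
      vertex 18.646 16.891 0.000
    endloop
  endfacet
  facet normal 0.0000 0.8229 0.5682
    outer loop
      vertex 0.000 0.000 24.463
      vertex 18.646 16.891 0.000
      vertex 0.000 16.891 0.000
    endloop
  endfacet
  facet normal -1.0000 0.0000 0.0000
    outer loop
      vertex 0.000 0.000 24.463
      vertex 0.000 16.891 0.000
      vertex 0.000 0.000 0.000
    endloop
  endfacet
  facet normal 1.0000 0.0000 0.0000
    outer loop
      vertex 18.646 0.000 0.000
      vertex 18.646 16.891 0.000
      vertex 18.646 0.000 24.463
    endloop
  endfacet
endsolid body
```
; perimeter-only toolpath
G21 ; units = mm
G90 ; absolute positioning
G28 ; home
; layer 1
G0 Z3.495
G0 X0.000 Y0.000
G1 X18.646 Y0.000
G1 X18.646 Y14.478
G1 X0.000 Y14.478
G1 X0.000 Y0.000
; layer 2
G0 Z6.989
G0 X0.000 Y0.000
G1 X18.646 Y0.000
G1 X18.646 Y12.065
G1 X0.000 Y12.065
G1 X0.000 Y0.000
; layer 3
G0 Z10.484
G0 X0.000 Y0.000
G1 X18.646 Y0.000
G1 X18.646 Y9.652
G1 X0.000 Y9.652
G1 X0.000 Y0.000
; layer 4
G0 Z13.979
G0 X0.000 Y0.000
G1 X18.646 Y0.000
G1 X18.646 Y7.239
G1 X0.000 Y7.239
G1 X0.000 Y0.000
; layer 5
G0 Z17.474
G0 X0.000 Y0.000
G1 X18.646 Y0.000
G1 X18.646 Y4.826
G1 X0.000 Y4.826
G1 X0.000 Y0.000
; layer 6
G0 Z20.968
G0 X0.000 Y0.000
G1 X18.646 Y0.000
G1 X18.646 Y2.413
G1 X0.000 Y2.413
G1 X0.000 Y0.000
M2 ; end

The solid is a wedge (ramp): 18.6 × 16.9 mm base, rising to 24.5 mm along the y=0 edge and sloping linearly to z=0 at y=16.9. Slicing at Δz = 3.495 mm — 7 equal slices spanning the solid's height, so layer i sits at z = i·h/7 — gives 6 non-empty perimeters. Each is a 4-segment closed polygon; G0 lifts to the layer z and rapids to the start vertex, then G1 traces the edges. The cross-section shrinks linearly with z (the slice at the apex is degenerate and omitted).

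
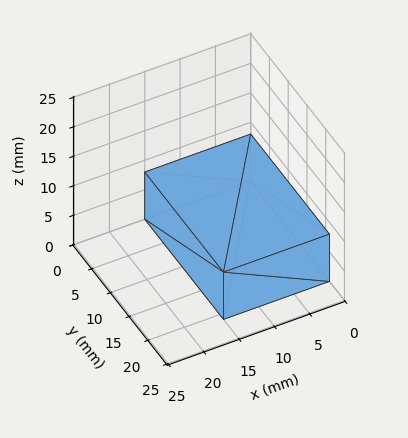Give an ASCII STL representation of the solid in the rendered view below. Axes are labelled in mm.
Reading the render: the shape is a rectangular box, roughly 15 × 21 mm footprint and 8 mm tall (dimensions read to the nearest mm from the axis ticks). For the STL, each face is triangulated and given an outward normal.

solid part
  facet normal 0.0000 0.0000 -1.0000
    outer loop
      vertex 15.00 21.00 0.00
      vertex 15.00 0.00 0.00
      vertex 0.00 0.00 0.00
    endloop
  endfacet
  facet normal 0.0000 0.0000 -1.0000
    outer loop
      vertex 0.00 21.00 0.00
      vertex 15.00 21.00 0.00
      vertex 0.00 0.00 0.00
    endloop
  endfacet
  facet normal 0.0000 0.0000 1.0000
    outer loop
      vertex 0.00 0.00 8.00
      vertex 15.00 0.00 8.00
      vertex 15.00 21.00 8.00
    endloop
  endfacet
  facet normal 0.0000 0.0000 1.0000
    outer loop
      vertex 0.00 0.00 8.00
      vertex 15.00 21.00 8.00
      vertex 0.00 21.00 8.00
    endloop
  endfacet
  facet normal 0.0000 -1.0000 0.0000
    outer loop
      vertex 0.00 0.00 0.00
      vertex 15.00 0.00 0.00
      vertex 15.00 0.00 8.00
    endloop
  endfacet
  facet normal 0.0000 -1.0000 0.0000
    outer loop
      vertex 0.00 0.00 0.00
      vertex 15.00 0.00 8.00
      vertex 0.00 0.00 8.00
    endloop
  endfacet
  facet normal 0.0000 1.0000 0.0000
    outer loop
      vertex 15.00 21.00 8.00
      vertex 15.00 21.00 0.00
      vertex 0.00 21.00 0.00
    endloop
  endfacet
  facet normal 0.0000 1.0000 0.0000
    outer loop
      vertex 0.00 21.00 8.00
      vertex 15.00 21.00 8.00
      vertex 0.00 21.00 0.00
    endloop
  endfacet
  facet normal -1.0000 0.0000 0.0000
    outer loop
      vertex 0.00 21.00 8.00
      vertex 0.00 21.00 0.00
      vertex 0.00 0.00 0.00
    endloop
  endfacet
  facet normal -1.0000 0.0000 0.0000
    outer loop
      vertex 0.00 0.00 8.00
      vertex 0.00 21.00 8.00
      vertex 0.00 0.00 0.00
    endloop
  endfacet
  facet normal 1.0000 0.0000 0.0000
    outer loop
      vertex 15.00 0.00 0.00
      vertex 15.00 21.00 0.00
      vertex 15.00 21.00 8.00
    endloop
  endfacet
  facet normal 1.0000 0.0000 0.0000
    outer loop
      vertex 15.00 0.00 0.00
      vertex 15.00 21.00 8.00
      vertex 15.00 0.00 8.00
    endloop
  endfacet
endsolid part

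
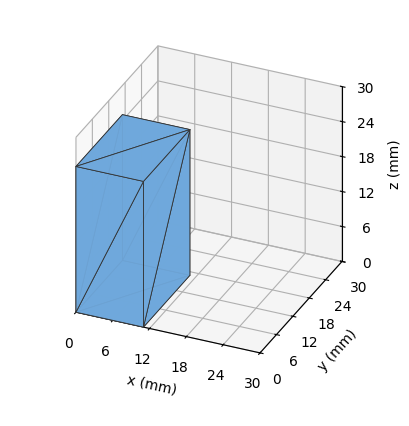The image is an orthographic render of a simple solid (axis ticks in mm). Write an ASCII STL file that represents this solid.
Reading the render: the shape is a rectangular box, roughly 11 × 17 mm footprint and 25 mm tall (dimensions read to the nearest mm from the axis ticks). For the STL, each face is triangulated and given an outward normal.

solid part
  facet normal 0.0000 0.0000 -1.0000
    outer loop
      vertex 11.000 17.000 0.000
      vertex 11.000 0.000 0.000
      vertex 0.000 0.000 0.000
    endloop
  endfacet
  facet normal 0.0000 0.0000 -1.0000
    outer loop
      vertex 0.000 17.000 0.000
      vertex 11.000 17.000 0.000
      vertex 0.000 0.000 0.000
    endloop
  endfacet
  facet normal 0.0000 0.0000 1.0000
    outer loop
      vertex 0.000 0.000 25.000
      vertex 11.000 0.000 25.000
      vertex 11.000 17.000 25.000
    endloop
  endfacet
  facet normal 0.0000 0.0000 1.0000
    outer loop
      vertex 0.000 0.000 25.000
      vertex 11.000 17.000 25.000
      vertex 0.000 17.000 25.000
    endloop
  endfacet
  facet normal 0.0000 -1.0000 0.0000
    outer loop
      vertex 0.000 0.000 0.000
      vertex 11.000 0.000 0.000
      vertex 11.000 0.000 25.000
    endloop
  endfacet
  facet normal 0.0000 -1.0000 0.0000
    outer loop
      vertex 0.000 0.000 0.000
      vertex 11.000 0.000 25.000
      vertex 0.000 0.000 25.000
    endloop
  endfacet
  facet normal 0.0000 1.0000 0.0000
    outer loop
      vertex 11.000 17.000 25.000
      vertex 11.000 17.000 0.000
      vertex 0.000 17.000 0.000
    endloop
  endfacet
  facet normal 0.0000 1.0000 0.0000
    outer loop
      vertex 0.000 17.000 25.000
      vertex 11.000 17.000 25.000
      vertex 0.000 17.000 0.000
    endloop
  endfacet
  facet normal -1.0000 0.0000 0.0000
    outer loop
      vertex 0.000 17.000 25.000
      vertex 0.000 17.000 0.000
      vertex 0.000 0.000 0.000
    endloop
  endfacet
  facet normal -1.0000 0.0000 0.0000
    outer loop
      vertex 0.000 0.000 25.000
      vertex 0.000 17.000 25.000
      vertex 0.000 0.000 0.000
    endloop
  endfacet
  facet normal 1.0000 0.0000 0.0000
    outer loop
      vertex 11.000 0.000 0.000
      vertex 11.000 17.000 0.000
      vertex 11.000 17.000 25.000
    endloop
  endfacet
  facet normal 1.0000 0.0000 0.0000
    outer loop
      vertex 11.000 0.000 0.000
      vertex 11.000 17.000 25.000
      vertex 11.000 0.000 25.000
    endloop
  endfacet
endsolid part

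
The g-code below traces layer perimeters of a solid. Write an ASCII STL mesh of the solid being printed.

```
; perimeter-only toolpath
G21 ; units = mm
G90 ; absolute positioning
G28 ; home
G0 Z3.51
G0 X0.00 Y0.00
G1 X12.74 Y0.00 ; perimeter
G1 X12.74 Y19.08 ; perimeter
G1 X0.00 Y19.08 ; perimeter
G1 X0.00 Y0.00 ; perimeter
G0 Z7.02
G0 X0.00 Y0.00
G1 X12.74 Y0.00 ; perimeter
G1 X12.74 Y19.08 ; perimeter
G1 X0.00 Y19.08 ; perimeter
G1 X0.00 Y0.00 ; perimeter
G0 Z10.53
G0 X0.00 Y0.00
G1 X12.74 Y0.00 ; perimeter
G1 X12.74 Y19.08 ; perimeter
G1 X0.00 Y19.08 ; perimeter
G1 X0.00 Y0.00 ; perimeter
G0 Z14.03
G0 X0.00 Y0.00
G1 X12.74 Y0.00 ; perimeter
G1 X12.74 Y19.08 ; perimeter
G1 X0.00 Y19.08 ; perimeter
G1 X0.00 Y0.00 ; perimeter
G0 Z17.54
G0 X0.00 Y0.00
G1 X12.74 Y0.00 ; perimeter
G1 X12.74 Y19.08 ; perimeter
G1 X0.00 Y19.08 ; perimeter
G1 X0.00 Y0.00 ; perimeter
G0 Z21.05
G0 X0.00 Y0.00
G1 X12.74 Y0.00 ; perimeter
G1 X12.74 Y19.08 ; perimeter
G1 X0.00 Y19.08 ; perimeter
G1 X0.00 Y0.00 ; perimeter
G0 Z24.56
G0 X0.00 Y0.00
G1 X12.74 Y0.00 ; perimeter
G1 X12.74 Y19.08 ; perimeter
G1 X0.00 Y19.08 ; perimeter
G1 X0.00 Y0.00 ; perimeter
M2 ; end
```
solid part
  facet normal 0.0000 0.0000 -1.0000
    outer loop
      vertex 12.74 19.08 0.00
      vertex 12.74 0.00 0.00
      vertex 0.00 0.00 0.00
    endloop
  endfacet
  facet normal 0.0000 0.0000 -1.0000
    outer loop
      vertex 0.00 19.08 0.00
      vertex 12.74 19.08 0.00
      vertex 0.00 0.00 0.00
    endloop
  endfacet
  facet normal 0.0000 0.0000 1.0000
    outer loop
      vertex 0.00 0.00 24.56
      vertex 12.74 0.00 24.56
      vertex 12.74 19.08 24.56
    endloop
  endfacet
  facet normal 0.0000 0.0000 1.0000
    outer loop
      vertex 0.00 0.00 24.56
      vertex 12.74 19.08 24.56
      vertex 0.00 19.08 24.56
    endloop
  endfacet
  facet normal 0.0000 -1.0000 0.0000
    outer loop
      vertex 0.00 0.00 0.00
      vertex 12.74 0.00 0.00
      vertex 12.74 0.00 24.56
    endloop
  endfacet
  facet normal 0.0000 -1.0000 0.0000
    outer loop
      vertex 0.00 0.00 0.00
      vertex 12.74 0.00 24.56
      vertex 0.00 0.00 24.56
    endloop
  endfacet
  facet normal 0.0000 1.0000 0.0000
    outer loop
      vertex 12.74 19.08 24.56
      vertex 12.74 19.08 0.00
      vertex 0.00 19.08 0.00
    endloop
  endfacet
  facet normal 0.0000 1.0000 0.0000
    outer loop
      vertex 0.00 19.08 24.56
      vertex 12.74 19.08 24.56
      vertex 0.00 19.08 0.00
    endloop
  endfacet
  facet normal -1.0000 0.0000 0.0000
    outer loop
      vertex 0.00 19.08 24.56
      vertex 0.00 19.08 0.00
      vertex 0.00 0.00 0.00
    endloop
  endfacet
  facet normal -1.0000 0.0000 0.0000
    outer loop
      vertex 0.00 0.00 24.56
      vertex 0.00 19.08 24.56
      vertex 0.00 0.00 0.00
    endloop
  endfacet
  facet normal 1.0000 0.0000 0.0000
    outer loop
      vertex 12.74 0.00 0.00
      vertex 12.74 19.08 0.00
      vertex 12.74 19.08 24.56
    endloop
  endfacet
  facet normal 1.0000 0.0000 0.0000
    outer loop
      vertex 12.74 0.00 0.00
      vertex 12.74 19.08 24.56
      vertex 12.74 0.00 24.56
    endloop
  endfacet
endsolid part

The G0 Z moves step by Δz≈3.51 mm. Every layer's G1 loop is the same polygon, so the solid is a straight extrusion of it from z=0 to z≈24.6. Closing with flat bottom and top caps and triangulating gives 12 facets — a rectangular box, roughly 12.7 × 19.1 mm footprint and 24.6 mm tall.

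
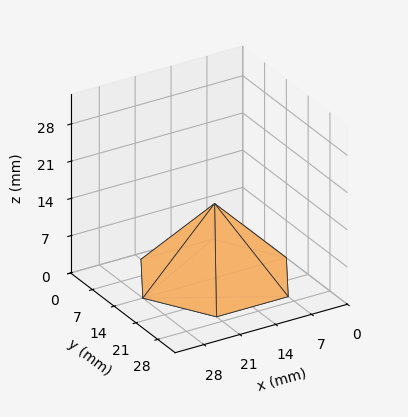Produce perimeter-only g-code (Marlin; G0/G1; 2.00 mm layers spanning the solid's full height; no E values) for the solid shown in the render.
Reading the render: the shape is a regular 6-sided pyramid, base circumscribed radius ≈ 14 mm, apex at z ≈ 14 mm (dimensions read to the nearest mm from the axis ticks). For the g-code, the solid's height is divided into equal slices at the stated Δz and each level perimeter traced with G1 moves after a G0 lift.

; perimeter-only toolpath
G21 ; units = mm
G90 ; absolute positioning
G28 ; home
; layer 1
G0 Z2.00
G0 X26.00 Y14.00
G1 X20.00 Y24.39
G1 X8.00 Y24.39
G1 X2.00 Y14.00
G1 X8.00 Y3.61
G1 X20.00 Y3.61
G1 X26.00 Y14.00
; layer 2
G0 Z4.00
G0 X24.00 Y14.00
G1 X19.00 Y22.66
G1 X9.00 Y22.66
G1 X4.00 Y14.00
G1 X9.00 Y5.34
G1 X19.00 Y5.34
G1 X24.00 Y14.00
; layer 3
G0 Z6.00
G0 X22.00 Y14.00
G1 X18.00 Y20.93
G1 X10.00 Y20.93
G1 X6.00 Y14.00
G1 X10.00 Y7.07
G1 X18.00 Y7.07
G1 X22.00 Y14.00
; layer 4
G0 Z8.00
G0 X20.00 Y14.00
G1 X17.00 Y19.19
G1 X11.00 Y19.19
G1 X8.00 Y14.00
G1 X11.00 Y8.81
G1 X17.00 Y8.81
G1 X20.00 Y14.00
; layer 5
G0 Z10.00
G0 X18.00 Y14.00
G1 X16.00 Y17.46
G1 X12.00 Y17.46
G1 X10.00 Y14.00
G1 X12.00 Y10.54
G1 X16.00 Y10.54
G1 X18.00 Y14.00
; layer 6
G0 Z12.00
G0 X16.00 Y14.00
G1 X15.00 Y15.73
G1 X13.00 Y15.73
G1 X12.00 Y14.00
G1 X13.00 Y12.27
G1 X15.00 Y12.27
G1 X16.00 Y14.00
M2 ; end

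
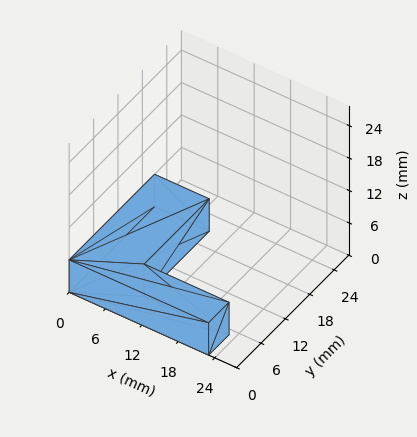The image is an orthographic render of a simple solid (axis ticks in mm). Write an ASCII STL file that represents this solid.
Reading the render: the shape is an L-shaped prism: outer 23 × 21 mm, arm thicknesses ≈ 5 mm (horizontal) and 9 mm (vertical), extruded 6 mm in z (dimensions read to the nearest mm from the axis ticks). For the STL, each face is triangulated and given an outward normal.

solid part
  facet normal 0.0000 0.0000 -1.0000
    outer loop
      vertex 23.0 5.0 0.0
      vertex 23.0 0.0 0.0
      vertex 0.0 0.0 0.0
    endloop
  endfacet
  facet normal 0.0000 0.0000 -1.0000
    outer loop
      vertex 9.0 5.0 0.0
      vertex 23.0 5.0 0.0
      vertex 0.0 0.0 0.0
    endloop
  endfacet
  facet normal 0.0000 0.0000 -1.0000
    outer loop
      vertex 9.0 21.0 0.0
      vertex 9.0 5.0 0.0
      vertex 0.0 0.0 0.0
    endloop
  endfacet
  facet normal 0.0000 0.0000 -1.0000
    outer loop
      vertex 0.0 21.0 0.0
      vertex 9.0 21.0 0.0
      vertex 0.0 0.0 0.0
    endloop
  endfacet
  facet normal 0.0000 0.0000 1.0000
    outer loop
      vertex 0.0 0.0 6.0
      vertex 23.0 0.0 6.0
      vertex 23.0 5.0 6.0
    endloop
  endfacet
  facet normal 0.0000 0.0000 1.0000
    outer loop
      vertex 0.0 0.0 6.0
      vertex 23.0 5.0 6.0
      vertex 9.0 5.0 6.0
    endloop
  endfacet
  facet normal 0.0000 0.0000 1.0000
    outer loop
      vertex 0.0 0.0 6.0
      vertex 9.0 5.0 6.0
      vertex 9.0 21.0 6.0
    endloop
  endfacet
  facet normal 0.0000 0.0000 1.0000
    outer loop
      vertex 0.0 0.0 6.0
      vertex 9.0 21.0 6.0
      vertex 0.0 21.0 6.0
    endloop
  endfacet
  facet normal 0.0000 -1.0000 0.0000
    outer loop
      vertex 0.0 0.0 0.0
      vertex 23.0 0.0 0.0
      vertex 23.0 0.0 6.0
    endloop
  endfacet
  facet normal 0.0000 -1.0000 0.0000
    outer loop
      vertex 0.0 0.0 0.0
      vertex 23.0 0.0 6.0
      vertex 0.0 0.0 6.0
    endloop
  endfacet
  facet normal 1.0000 0.0000 0.0000
    outer loop
      vertex 23.0 0.0 0.0
      vertex 23.0 5.0 0.0
      vertex 23.0 5.0 6.0
    endloop
  endfacet
  facet normal 1.0000 0.0000 0.0000
    outer loop
      vertex 23.0 0.0 0.0
      vertex 23.0 5.0 6.0
      vertex 23.0 0.0 6.0
    endloop
  endfacet
  facet normal 0.0000 1.0000 0.0000
    outer loop
      vertex 23.0 5.0 0.0
      vertex 9.0 5.0 0.0
      vertex 9.0 5.0 6.0
    endloop
  endfacet
  facet normal 0.0000 1.0000 0.0000
    outer loop
      vertex 23.0 5.0 0.0
      vertex 9.0 5.0 6.0
      vertex 23.0 5.0 6.0
    endloop
  endfacet
  facet normal 1.0000 0.0000 0.0000
    outer loop
      vertex 9.0 5.0 0.0
      vertex 9.0 21.0 0.0
      vertex 9.0 21.0 6.0
    endloop
  endfacet
  facet normal 1.0000 0.0000 0.0000
    outer loop
      vertex 9.0 5.0 0.0
      vertex 9.0 21.0 6.0
      vertex 9.0 5.0 6.0
    endloop
  endfacet
  facet normal 0.0000 1.0000 0.0000
    outer loop
      vertex 9.0 21.0 0.0
      vertex 0.0 21.0 0.0
      vertex 0.0 21.0 6.0
    endloop
  endfacet
  facet normal 0.0000 1.0000 0.0000
    outer loop
      vertex 9.0 21.0 0.0
      vertex 0.0 21.0 6.0
      vertex 9.0 21.0 6.0
    endloop
  endfacet
  facet normal -1.0000 0.0000 0.0000
    outer loop
      vertex 0.0 21.0 0.0
      vertex 0.0 0.0 0.0
      vertex 0.0 0.0 6.0
    endloop
  endfacet
  facet normal -1.0000 0.0000 0.0000
    outer loop
      vertex 0.0 21.0 0.0
      vertex 0.0 0.0 6.0
      vertex 0.0 21.0 6.0
    endloop
  endfacet
endsolid part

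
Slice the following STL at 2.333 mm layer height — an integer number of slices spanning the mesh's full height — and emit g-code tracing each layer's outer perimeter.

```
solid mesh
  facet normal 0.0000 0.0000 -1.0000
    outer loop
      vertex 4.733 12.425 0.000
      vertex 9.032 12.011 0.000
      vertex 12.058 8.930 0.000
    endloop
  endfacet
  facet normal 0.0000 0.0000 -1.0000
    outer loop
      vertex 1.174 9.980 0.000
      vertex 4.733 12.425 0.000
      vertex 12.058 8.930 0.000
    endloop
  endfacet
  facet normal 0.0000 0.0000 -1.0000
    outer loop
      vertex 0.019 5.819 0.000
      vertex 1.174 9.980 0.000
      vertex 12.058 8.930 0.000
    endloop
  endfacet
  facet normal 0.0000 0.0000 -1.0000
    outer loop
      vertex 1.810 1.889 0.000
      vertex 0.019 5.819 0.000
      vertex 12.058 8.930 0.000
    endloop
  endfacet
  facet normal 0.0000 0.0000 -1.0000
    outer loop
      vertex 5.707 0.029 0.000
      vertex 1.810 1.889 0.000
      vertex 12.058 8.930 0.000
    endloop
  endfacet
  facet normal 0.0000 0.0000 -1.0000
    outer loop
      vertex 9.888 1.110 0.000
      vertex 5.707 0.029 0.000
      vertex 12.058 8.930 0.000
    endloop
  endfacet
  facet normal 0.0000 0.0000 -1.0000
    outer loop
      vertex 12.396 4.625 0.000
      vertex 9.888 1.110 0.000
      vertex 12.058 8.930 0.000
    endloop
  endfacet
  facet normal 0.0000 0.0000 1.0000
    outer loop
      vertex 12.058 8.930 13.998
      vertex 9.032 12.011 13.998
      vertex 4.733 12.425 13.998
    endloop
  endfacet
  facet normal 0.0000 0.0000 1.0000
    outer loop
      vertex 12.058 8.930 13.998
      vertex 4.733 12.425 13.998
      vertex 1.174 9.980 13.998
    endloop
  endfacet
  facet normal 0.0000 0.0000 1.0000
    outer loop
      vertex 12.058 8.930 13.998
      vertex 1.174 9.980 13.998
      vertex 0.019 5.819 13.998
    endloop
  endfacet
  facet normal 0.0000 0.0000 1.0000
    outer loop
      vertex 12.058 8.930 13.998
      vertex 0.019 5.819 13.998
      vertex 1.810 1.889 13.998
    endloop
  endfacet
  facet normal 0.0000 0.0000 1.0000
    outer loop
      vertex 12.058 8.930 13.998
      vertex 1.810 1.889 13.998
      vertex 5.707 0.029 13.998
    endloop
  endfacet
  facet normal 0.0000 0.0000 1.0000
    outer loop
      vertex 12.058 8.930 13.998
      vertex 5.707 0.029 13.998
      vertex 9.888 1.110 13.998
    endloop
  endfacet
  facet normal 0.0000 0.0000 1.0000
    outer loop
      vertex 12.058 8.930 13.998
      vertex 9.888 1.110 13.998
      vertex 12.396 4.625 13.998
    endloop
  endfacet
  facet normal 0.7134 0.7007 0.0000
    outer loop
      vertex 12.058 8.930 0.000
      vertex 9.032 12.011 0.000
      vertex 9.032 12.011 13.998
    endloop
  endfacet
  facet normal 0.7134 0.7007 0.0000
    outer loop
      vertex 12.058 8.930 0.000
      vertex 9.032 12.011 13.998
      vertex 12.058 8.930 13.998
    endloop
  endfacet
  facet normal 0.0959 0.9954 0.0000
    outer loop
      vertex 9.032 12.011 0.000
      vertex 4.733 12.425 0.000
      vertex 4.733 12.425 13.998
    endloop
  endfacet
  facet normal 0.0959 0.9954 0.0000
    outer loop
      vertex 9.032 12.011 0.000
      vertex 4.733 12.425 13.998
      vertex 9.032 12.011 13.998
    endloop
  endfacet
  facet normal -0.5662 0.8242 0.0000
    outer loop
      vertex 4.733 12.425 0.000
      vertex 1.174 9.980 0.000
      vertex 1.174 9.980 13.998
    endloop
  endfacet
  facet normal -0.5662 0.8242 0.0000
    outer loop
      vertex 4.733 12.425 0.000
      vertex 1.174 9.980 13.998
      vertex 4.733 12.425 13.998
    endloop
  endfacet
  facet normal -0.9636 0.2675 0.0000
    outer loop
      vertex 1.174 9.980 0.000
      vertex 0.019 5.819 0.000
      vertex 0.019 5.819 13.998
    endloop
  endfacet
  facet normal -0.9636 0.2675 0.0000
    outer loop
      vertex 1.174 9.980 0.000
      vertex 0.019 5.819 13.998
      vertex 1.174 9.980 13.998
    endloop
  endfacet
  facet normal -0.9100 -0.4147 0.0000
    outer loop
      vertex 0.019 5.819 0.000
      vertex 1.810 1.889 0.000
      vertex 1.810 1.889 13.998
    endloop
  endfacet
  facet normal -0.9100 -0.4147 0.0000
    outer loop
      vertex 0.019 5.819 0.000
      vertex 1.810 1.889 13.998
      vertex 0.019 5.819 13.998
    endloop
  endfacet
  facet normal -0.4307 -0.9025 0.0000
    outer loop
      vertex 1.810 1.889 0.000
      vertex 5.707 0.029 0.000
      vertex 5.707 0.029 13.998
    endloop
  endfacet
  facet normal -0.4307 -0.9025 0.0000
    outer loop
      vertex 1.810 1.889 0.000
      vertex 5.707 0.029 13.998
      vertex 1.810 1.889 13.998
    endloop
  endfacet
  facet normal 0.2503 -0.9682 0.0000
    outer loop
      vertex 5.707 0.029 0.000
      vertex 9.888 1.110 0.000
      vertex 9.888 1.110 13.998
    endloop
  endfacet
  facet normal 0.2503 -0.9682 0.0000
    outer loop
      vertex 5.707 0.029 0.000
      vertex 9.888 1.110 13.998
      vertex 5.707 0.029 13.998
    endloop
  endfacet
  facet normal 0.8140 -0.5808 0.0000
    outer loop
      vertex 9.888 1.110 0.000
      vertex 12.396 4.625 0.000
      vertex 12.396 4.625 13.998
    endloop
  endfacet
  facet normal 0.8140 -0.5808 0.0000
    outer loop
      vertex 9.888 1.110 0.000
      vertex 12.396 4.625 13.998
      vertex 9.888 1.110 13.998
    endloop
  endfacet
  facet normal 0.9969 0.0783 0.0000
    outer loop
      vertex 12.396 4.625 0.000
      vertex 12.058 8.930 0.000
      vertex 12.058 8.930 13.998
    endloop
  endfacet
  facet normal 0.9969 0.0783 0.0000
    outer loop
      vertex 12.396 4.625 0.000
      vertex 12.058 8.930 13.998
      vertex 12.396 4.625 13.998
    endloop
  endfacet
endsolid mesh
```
; perimeter-only toolpath
G21 ; units = mm
G90 ; absolute positioning
G28 ; home
; layer 1
G0 Z2.333
G0 X12.058 Y8.930
G1 X9.032 Y12.011
G1 X4.733 Y12.425
G1 X1.174 Y9.980
G1 X0.019 Y5.819
G1 X1.810 Y1.889
G1 X5.707 Y0.029
G1 X9.888 Y1.110
G1 X12.396 Y4.625
G1 X12.058 Y8.930
; layer 2
G0 Z4.666
G0 X12.058 Y8.930
G1 X9.032 Y12.011
G1 X4.733 Y12.425
G1 X1.174 Y9.980
G1 X0.019 Y5.819
G1 X1.810 Y1.889
G1 X5.707 Y0.029
G1 X9.888 Y1.110
G1 X12.396 Y4.625
G1 X12.058 Y8.930
; layer 3
G0 Z6.999
G0 X12.058 Y8.930
G1 X9.032 Y12.011
G1 X4.733 Y12.425
G1 X1.174 Y9.980
G1 X0.019 Y5.819
G1 X1.810 Y1.889
G1 X5.707 Y0.029
G1 X9.888 Y1.110
G1 X12.396 Y4.625
G1 X12.058 Y8.930
; layer 4
G0 Z9.332
G0 X12.058 Y8.930
G1 X9.032 Y12.011
G1 X4.733 Y12.425
G1 X1.174 Y9.980
G1 X0.019 Y5.819
G1 X1.810 Y1.889
G1 X5.707 Y0.029
G1 X9.888 Y1.110
G1 X12.396 Y4.625
G1 X12.058 Y8.930
; layer 5
G0 Z11.665
G0 X12.058 Y8.930
G1 X9.032 Y12.011
G1 X4.733 Y12.425
G1 X1.174 Y9.980
G1 X0.019 Y5.819
G1 X1.810 Y1.889
G1 X5.707 Y0.029
G1 X9.888 Y1.110
G1 X12.396 Y4.625
G1 X12.058 Y8.930
; layer 6
G0 Z13.998
G0 X12.058 Y8.930
G1 X9.032 Y12.011
G1 X4.733 Y12.425
G1 X1.174 Y9.980
G1 X0.019 Y5.819
G1 X1.810 Y1.889
G1 X5.707 Y0.029
G1 X9.888 Y1.110
G1 X12.396 Y4.625
G1 X12.058 Y8.930
M2 ; end

The solid is a regular 9-sided prism (a cylinder approximated with 9 flat sides), circumscribed radius ≈ 6.31 mm, height ≈ 14 mm. Slicing at Δz = 2.333 mm — 6 equal slices spanning the solid's height, so layer i sits at z = i·h/6 — gives 6 non-empty perimeters. Each is a 9-segment closed polygon; G0 lifts to the layer z and rapids to the start vertex, then G1 traces the edges.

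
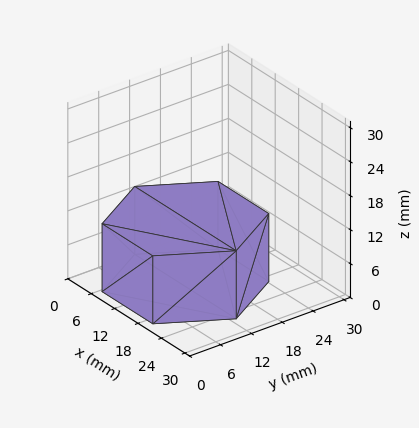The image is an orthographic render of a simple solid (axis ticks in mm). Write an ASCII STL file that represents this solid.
Reading the render: the shape is a regular 6-sided prism (a cylinder approximated with 6 flat sides), circumscribed radius ≈ 13 mm, height ≈ 12 mm (dimensions read to the nearest mm from the axis ticks). For the STL, each face is triangulated and given an outward normal.

solid part
  facet normal 0.0000 0.0000 -1.0000
    outer loop
      vertex 6.50 24.26 0.00
      vertex 19.50 24.26 0.00
      vertex 26.00 13.00 0.00
    endloop
  endfacet
  facet normal 0.0000 0.0000 -1.0000
    outer loop
      vertex 0.00 13.00 0.00
      vertex 6.50 24.26 0.00
      vertex 26.00 13.00 0.00
    endloop
  endfacet
  facet normal 0.0000 0.0000 -1.0000
    outer loop
      vertex 6.50 1.74 0.00
      vertex 0.00 13.00 0.00
      vertex 26.00 13.00 0.00
    endloop
  endfacet
  facet normal 0.0000 0.0000 -1.0000
    outer loop
      vertex 19.50 1.74 0.00
      vertex 6.50 1.74 0.00
      vertex 26.00 13.00 0.00
    endloop
  endfacet
  facet normal 0.0000 0.0000 1.0000
    outer loop
      vertex 26.00 13.00 12.00
      vertex 19.50 24.26 12.00
      vertex 6.50 24.26 12.00
    endloop
  endfacet
  facet normal 0.0000 0.0000 1.0000
    outer loop
      vertex 26.00 13.00 12.00
      vertex 6.50 24.26 12.00
      vertex 0.00 13.00 12.00
    endloop
  endfacet
  facet normal 0.0000 0.0000 1.0000
    outer loop
      vertex 26.00 13.00 12.00
      vertex 0.00 13.00 12.00
      vertex 6.50 1.74 12.00
    endloop
  endfacet
  facet normal 0.0000 0.0000 1.0000
    outer loop
      vertex 26.00 13.00 12.00
      vertex 6.50 1.74 12.00
      vertex 19.50 1.74 12.00
    endloop
  endfacet
  facet normal 0.8661 0.4999 0.0000
    outer loop
      vertex 26.00 13.00 0.00
      vertex 19.50 24.26 0.00
      vertex 19.50 24.26 12.00
    endloop
  endfacet
  facet normal 0.8661 0.4999 0.0000
    outer loop
      vertex 26.00 13.00 0.00
      vertex 19.50 24.26 12.00
      vertex 26.00 13.00 12.00
    endloop
  endfacet
  facet normal 0.0000 1.0000 0.0000
    outer loop
      vertex 19.50 24.26 0.00
      vertex 6.50 24.26 0.00
      vertex 6.50 24.26 12.00
    endloop
  endfacet
  facet normal 0.0000 1.0000 0.0000
    outer loop
      vertex 19.50 24.26 0.00
      vertex 6.50 24.26 12.00
      vertex 19.50 24.26 12.00
    endloop
  endfacet
  facet normal -0.8661 0.4999 0.0000
    outer loop
      vertex 6.50 24.26 0.00
      vertex 0.00 13.00 0.00
      vertex 0.00 13.00 12.00
    endloop
  endfacet
  facet normal -0.8661 0.4999 0.0000
    outer loop
      vertex 6.50 24.26 0.00
      vertex 0.00 13.00 12.00
      vertex 6.50 24.26 12.00
    endloop
  endfacet
  facet normal -0.8661 -0.4999 0.0000
    outer loop
      vertex 0.00 13.00 0.00
      vertex 6.50 1.74 0.00
      vertex 6.50 1.74 12.00
    endloop
  endfacet
  facet normal -0.8661 -0.4999 0.0000
    outer loop
      vertex 0.00 13.00 0.00
      vertex 6.50 1.74 12.00
      vertex 0.00 13.00 12.00
    endloop
  endfacet
  facet normal 0.0000 -1.0000 0.0000
    outer loop
      vertex 6.50 1.74 0.00
      vertex 19.50 1.74 0.00
      vertex 19.50 1.74 12.00
    endloop
  endfacet
  facet normal 0.0000 -1.0000 0.0000
    outer loop
      vertex 6.50 1.74 0.00
      vertex 19.50 1.74 12.00
      vertex 6.50 1.74 12.00
    endloop
  endfacet
  facet normal 0.8661 -0.4999 0.0000
    outer loop
      vertex 19.50 1.74 0.00
      vertex 26.00 13.00 0.00
      vertex 26.00 13.00 12.00
    endloop
  endfacet
  facet normal 0.8661 -0.4999 0.0000
    outer loop
      vertex 19.50 1.74 0.00
      vertex 26.00 13.00 12.00
      vertex 19.50 1.74 12.00
    endloop
  endfacet
endsolid part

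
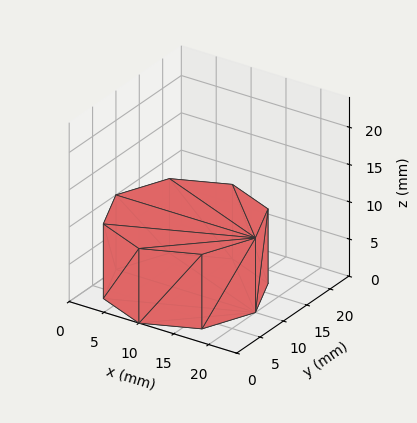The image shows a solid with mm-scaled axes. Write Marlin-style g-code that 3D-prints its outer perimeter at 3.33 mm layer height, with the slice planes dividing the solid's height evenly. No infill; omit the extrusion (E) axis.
Reading the render: the shape is a regular 8-sided prism (a cylinder approximated with 8 flat sides), circumscribed radius ≈ 10 mm, height ≈ 10 mm (dimensions read to the nearest mm from the axis ticks). For the g-code, the solid's height is divided into equal slices at the stated Δz and each level perimeter traced with G1 moves after a G0 lift.

; perimeter-only toolpath
G21 ; units = mm
G90 ; absolute positioning
G28 ; home
; layer 1
G0 Z3.33
G0 X20.00 Y10.00
G1 X17.07 Y17.07
G1 X10.00 Y20.00
G1 X2.93 Y17.07
G1 X0.00 Y10.00
G1 X2.93 Y2.93
G1 X10.00 Y0.00
G1 X17.07 Y2.93
G1 X20.00 Y10.00
; layer 2
G0 Z6.67
G0 X20.00 Y10.00
G1 X17.07 Y17.07
G1 X10.00 Y20.00
G1 X2.93 Y17.07
G1 X0.00 Y10.00
G1 X2.93 Y2.93
G1 X10.00 Y0.00
G1 X17.07 Y2.93
G1 X20.00 Y10.00
; layer 3
G0 Z10.00
G0 X20.00 Y10.00
G1 X17.07 Y17.07
G1 X10.00 Y20.00
G1 X2.93 Y17.07
G1 X0.00 Y10.00
G1 X2.93 Y2.93
G1 X10.00 Y0.00
G1 X17.07 Y2.93
G1 X20.00 Y10.00
M2 ; end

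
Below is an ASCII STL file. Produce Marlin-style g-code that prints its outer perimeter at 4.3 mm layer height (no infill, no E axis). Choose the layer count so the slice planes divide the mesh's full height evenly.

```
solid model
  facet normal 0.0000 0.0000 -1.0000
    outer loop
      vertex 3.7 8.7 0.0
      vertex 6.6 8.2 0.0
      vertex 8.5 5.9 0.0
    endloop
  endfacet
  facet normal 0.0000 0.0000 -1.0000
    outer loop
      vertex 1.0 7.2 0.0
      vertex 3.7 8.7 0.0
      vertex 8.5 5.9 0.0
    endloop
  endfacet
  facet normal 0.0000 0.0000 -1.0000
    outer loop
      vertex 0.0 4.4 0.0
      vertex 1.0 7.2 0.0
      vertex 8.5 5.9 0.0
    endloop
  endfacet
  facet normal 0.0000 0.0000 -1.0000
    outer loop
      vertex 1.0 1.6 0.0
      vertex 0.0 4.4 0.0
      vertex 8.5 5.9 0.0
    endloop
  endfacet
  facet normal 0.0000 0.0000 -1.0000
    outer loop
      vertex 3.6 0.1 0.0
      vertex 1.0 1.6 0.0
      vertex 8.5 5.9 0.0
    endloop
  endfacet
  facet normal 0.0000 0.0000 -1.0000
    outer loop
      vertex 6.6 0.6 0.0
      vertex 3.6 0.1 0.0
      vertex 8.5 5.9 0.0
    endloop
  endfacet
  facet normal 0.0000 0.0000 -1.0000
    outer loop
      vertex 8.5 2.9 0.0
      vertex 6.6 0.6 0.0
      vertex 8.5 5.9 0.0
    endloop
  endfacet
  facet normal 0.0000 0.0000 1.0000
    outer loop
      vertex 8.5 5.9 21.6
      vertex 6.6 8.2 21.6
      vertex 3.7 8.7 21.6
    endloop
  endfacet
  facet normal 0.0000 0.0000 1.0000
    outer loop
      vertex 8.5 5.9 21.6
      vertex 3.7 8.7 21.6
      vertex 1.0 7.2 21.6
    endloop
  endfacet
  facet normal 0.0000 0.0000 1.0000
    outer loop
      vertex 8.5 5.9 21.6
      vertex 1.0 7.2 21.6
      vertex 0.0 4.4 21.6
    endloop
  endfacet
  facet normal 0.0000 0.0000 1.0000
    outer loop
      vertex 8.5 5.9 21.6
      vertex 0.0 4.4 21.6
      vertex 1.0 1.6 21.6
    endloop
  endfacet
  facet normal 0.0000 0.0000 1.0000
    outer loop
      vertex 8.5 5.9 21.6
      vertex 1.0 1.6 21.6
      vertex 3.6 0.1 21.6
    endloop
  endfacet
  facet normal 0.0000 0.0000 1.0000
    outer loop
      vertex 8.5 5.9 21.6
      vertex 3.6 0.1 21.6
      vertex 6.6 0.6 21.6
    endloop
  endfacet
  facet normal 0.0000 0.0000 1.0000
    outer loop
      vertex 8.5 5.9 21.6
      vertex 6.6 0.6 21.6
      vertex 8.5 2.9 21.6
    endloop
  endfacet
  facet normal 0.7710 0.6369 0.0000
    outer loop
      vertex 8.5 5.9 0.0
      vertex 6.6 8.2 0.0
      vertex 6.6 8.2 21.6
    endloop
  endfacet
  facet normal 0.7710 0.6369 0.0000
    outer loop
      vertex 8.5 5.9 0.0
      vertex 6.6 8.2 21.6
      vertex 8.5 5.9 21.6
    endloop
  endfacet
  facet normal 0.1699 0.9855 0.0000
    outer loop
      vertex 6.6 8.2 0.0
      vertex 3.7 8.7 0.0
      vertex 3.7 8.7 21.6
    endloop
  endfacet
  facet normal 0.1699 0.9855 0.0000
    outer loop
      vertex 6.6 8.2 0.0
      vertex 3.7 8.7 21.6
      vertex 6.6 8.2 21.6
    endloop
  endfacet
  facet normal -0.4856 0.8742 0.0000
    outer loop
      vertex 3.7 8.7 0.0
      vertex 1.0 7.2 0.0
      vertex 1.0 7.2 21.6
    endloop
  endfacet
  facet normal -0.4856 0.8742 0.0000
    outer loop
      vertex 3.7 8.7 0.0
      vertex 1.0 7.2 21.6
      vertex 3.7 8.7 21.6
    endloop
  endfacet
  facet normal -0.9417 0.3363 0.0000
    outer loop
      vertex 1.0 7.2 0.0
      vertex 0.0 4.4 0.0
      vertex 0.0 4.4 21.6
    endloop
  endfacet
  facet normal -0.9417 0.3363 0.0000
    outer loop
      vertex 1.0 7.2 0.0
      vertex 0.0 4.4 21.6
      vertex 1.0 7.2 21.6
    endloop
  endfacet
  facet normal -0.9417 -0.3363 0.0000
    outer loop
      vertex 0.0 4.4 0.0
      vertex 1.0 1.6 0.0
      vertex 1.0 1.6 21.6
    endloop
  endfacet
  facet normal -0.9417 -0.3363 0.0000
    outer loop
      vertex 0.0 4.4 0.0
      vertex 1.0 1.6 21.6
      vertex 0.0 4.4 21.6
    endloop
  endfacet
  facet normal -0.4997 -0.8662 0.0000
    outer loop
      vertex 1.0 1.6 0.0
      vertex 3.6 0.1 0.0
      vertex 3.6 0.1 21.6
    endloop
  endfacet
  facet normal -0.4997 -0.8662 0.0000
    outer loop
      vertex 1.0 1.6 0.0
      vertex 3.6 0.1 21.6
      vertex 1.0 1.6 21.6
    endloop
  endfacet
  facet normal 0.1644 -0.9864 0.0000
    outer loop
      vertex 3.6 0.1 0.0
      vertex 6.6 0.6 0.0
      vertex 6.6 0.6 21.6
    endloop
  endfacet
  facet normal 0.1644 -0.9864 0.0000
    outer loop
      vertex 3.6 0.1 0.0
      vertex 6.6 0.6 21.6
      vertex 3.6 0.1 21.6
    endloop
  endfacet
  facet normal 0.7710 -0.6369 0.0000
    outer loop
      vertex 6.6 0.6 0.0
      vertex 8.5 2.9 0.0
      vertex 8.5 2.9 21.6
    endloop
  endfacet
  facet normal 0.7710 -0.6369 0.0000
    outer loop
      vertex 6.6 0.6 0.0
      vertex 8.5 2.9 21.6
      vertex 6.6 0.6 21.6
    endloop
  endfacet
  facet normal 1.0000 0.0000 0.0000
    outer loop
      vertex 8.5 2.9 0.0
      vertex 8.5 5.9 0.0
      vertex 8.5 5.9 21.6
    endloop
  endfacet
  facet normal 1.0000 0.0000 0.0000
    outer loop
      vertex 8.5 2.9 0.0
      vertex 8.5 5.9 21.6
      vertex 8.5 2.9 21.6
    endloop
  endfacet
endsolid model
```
; perimeter-only toolpath
G21 ; units = mm
G90 ; absolute positioning
G28 ; home
; layer 1
G0 Z4.3
G0 X8.5 Y5.9
G1 X6.6 Y8.2
G1 X3.7 Y8.7
G1 X1.0 Y7.2
G1 X0.0 Y4.4
G1 X1.0 Y1.6
G1 X3.6 Y0.1
G1 X6.6 Y0.6
G1 X8.5 Y2.9
G1 X8.5 Y5.9
; layer 2
G0 Z8.6
G0 X8.5 Y5.9
G1 X6.6 Y8.2
G1 X3.7 Y8.7
G1 X1.0 Y7.2
G1 X0.0 Y4.4
G1 X1.0 Y1.6
G1 X3.6 Y0.1
G1 X6.6 Y0.6
G1 X8.5 Y2.9
G1 X8.5 Y5.9
; layer 3
G0 Z13.0
G0 X8.5 Y5.9
G1 X6.6 Y8.2
G1 X3.7 Y8.7
G1 X1.0 Y7.2
G1 X0.0 Y4.4
G1 X1.0 Y1.6
G1 X3.6 Y0.1
G1 X6.6 Y0.6
G1 X8.5 Y2.9
G1 X8.5 Y5.9
; layer 4
G0 Z17.3
G0 X8.5 Y5.9
G1 X6.6 Y8.2
G1 X3.7 Y8.7
G1 X1.0 Y7.2
G1 X0.0 Y4.4
G1 X1.0 Y1.6
G1 X3.6 Y0.1
G1 X6.6 Y0.6
G1 X8.5 Y2.9
G1 X8.5 Y5.9
; layer 5
G0 Z21.6
G0 X8.5 Y5.9
G1 X6.6 Y8.2
G1 X3.7 Y8.7
G1 X1.0 Y7.2
G1 X0.0 Y4.4
G1 X1.0 Y1.6
G1 X3.6 Y0.1
G1 X6.6 Y0.6
G1 X8.5 Y2.9
G1 X8.5 Y5.9
M2 ; end

The solid is a regular 9-sided prism (a cylinder approximated with 9 flat sides), circumscribed radius ≈ 4.4 mm, height ≈ 21.6 mm. Slicing at Δz = 4.3 mm — 5 equal slices spanning the solid's height, so layer i sits at z = i·h/5 — gives 5 non-empty perimeters. Each is a 9-segment closed polygon; G0 lifts to the layer z and rapids to the start vertex, then G1 traces the edges.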